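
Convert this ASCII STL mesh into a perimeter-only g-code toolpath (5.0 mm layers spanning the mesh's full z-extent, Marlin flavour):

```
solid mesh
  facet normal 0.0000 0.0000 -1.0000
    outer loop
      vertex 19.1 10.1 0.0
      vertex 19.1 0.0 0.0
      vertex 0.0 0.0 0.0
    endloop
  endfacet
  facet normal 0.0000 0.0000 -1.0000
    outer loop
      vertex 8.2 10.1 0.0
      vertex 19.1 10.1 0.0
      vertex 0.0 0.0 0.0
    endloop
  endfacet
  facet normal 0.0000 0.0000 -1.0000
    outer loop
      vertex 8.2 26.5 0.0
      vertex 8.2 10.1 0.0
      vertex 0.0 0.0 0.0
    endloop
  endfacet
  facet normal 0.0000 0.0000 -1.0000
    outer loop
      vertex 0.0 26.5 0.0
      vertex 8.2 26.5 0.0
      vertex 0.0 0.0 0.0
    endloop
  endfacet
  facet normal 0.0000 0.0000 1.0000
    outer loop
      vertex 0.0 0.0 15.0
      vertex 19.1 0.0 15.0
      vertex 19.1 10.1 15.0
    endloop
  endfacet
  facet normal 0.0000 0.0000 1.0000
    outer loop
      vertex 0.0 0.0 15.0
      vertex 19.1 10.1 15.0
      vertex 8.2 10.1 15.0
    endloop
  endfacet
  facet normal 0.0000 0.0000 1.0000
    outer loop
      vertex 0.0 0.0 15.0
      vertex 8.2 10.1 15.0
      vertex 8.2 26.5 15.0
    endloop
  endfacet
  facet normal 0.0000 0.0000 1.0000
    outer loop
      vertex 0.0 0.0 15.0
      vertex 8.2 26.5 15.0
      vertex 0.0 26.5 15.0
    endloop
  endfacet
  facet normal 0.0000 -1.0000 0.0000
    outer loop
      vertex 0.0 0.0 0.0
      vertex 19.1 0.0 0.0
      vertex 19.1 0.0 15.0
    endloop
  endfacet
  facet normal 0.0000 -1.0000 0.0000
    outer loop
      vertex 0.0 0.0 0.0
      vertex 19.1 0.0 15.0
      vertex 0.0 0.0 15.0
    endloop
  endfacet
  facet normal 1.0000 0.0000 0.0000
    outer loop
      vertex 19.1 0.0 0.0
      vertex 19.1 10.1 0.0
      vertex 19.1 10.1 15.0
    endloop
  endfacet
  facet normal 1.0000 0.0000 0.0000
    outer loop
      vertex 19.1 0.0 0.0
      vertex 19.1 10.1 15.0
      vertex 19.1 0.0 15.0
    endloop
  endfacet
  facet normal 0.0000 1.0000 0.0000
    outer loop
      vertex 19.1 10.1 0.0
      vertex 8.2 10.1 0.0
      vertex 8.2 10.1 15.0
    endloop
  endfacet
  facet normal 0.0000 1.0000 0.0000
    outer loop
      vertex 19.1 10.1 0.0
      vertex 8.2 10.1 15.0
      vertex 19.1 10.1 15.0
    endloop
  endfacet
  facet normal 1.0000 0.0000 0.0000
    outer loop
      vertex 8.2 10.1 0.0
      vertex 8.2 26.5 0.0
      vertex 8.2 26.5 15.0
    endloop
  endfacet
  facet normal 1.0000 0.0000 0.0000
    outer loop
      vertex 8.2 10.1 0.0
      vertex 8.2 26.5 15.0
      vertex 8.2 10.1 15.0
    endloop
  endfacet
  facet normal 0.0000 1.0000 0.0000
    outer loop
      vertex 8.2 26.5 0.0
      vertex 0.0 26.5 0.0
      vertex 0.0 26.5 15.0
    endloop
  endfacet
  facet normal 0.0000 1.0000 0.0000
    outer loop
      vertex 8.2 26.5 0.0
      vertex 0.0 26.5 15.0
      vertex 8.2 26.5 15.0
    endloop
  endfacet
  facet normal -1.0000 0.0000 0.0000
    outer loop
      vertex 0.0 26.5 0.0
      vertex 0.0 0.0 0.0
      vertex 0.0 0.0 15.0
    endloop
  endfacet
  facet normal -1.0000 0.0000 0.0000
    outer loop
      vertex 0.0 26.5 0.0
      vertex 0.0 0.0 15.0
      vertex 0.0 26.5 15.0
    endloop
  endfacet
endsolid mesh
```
; perimeter-only toolpath
G21 ; units = mm
G90 ; absolute positioning
G28 ; home
; layer 1
G0 Z5.0
G0 X0.0 Y0.0
G1 X19.1 Y0.0
G1 X19.1 Y10.1
G1 X8.2 Y10.1
G1 X8.2 Y26.5
G1 X0.0 Y26.5
G1 X0.0 Y0.0
; layer 2
G0 Z10.0
G0 X0.0 Y0.0
G1 X19.1 Y0.0
G1 X19.1 Y10.1
G1 X8.2 Y10.1
G1 X8.2 Y26.5
G1 X0.0 Y26.5
G1 X0.0 Y0.0
; layer 3
G0 Z15.0
G0 X0.0 Y0.0
G1 X19.1 Y0.0
G1 X19.1 Y10.1
G1 X8.2 Y10.1
G1 X8.2 Y26.5
G1 X0.0 Y26.5
G1 X0.0 Y0.0
M2 ; end

The solid is an L-shaped prism: outer 19.1 × 26.5 mm, arm thicknesses ≈ 10.1 mm (horizontal) and 8.2 mm (vertical), extruded 15 mm in z. Slicing at Δz = 5.0 mm — 3 equal slices spanning the solid's height, so layer i sits at z = i·h/3 — gives 3 non-empty perimeters. Each is a 6-segment closed polygon; G0 lifts to the layer z and rapids to the start vertex, then G1 traces the edges.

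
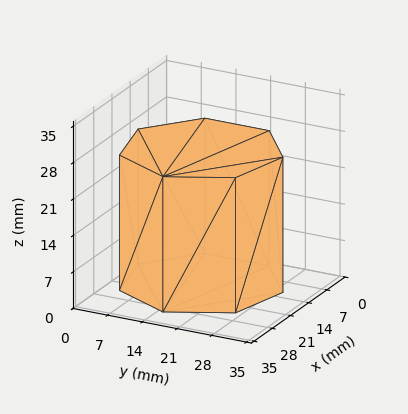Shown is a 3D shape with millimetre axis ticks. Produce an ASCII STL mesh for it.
Reading the render: the shape is a regular 7-sided prism (a cylinder approximated with 7 flat sides), circumscribed radius ≈ 15 mm, height ≈ 26 mm (dimensions read to the nearest mm from the axis ticks). For the STL, each face is triangulated and given an outward normal.

solid part
  facet normal 0.0000 0.0000 -1.0000
    outer loop
      vertex 11.7 29.6 0.0
      vertex 24.4 26.7 0.0
      vertex 30.0 15.0 0.0
    endloop
  endfacet
  facet normal 0.0000 0.0000 -1.0000
    outer loop
      vertex 1.5 21.5 0.0
      vertex 11.7 29.6 0.0
      vertex 30.0 15.0 0.0
    endloop
  endfacet
  facet normal 0.0000 0.0000 -1.0000
    outer loop
      vertex 1.5 8.5 0.0
      vertex 1.5 21.5 0.0
      vertex 30.0 15.0 0.0
    endloop
  endfacet
  facet normal 0.0000 0.0000 -1.0000
    outer loop
      vertex 11.7 0.4 0.0
      vertex 1.5 8.5 0.0
      vertex 30.0 15.0 0.0
    endloop
  endfacet
  facet normal 0.0000 0.0000 -1.0000
    outer loop
      vertex 24.4 3.3 0.0
      vertex 11.7 0.4 0.0
      vertex 30.0 15.0 0.0
    endloop
  endfacet
  facet normal 0.0000 0.0000 1.0000
    outer loop
      vertex 30.0 15.0 26.0
      vertex 24.4 26.7 26.0
      vertex 11.7 29.6 26.0
    endloop
  endfacet
  facet normal 0.0000 0.0000 1.0000
    outer loop
      vertex 30.0 15.0 26.0
      vertex 11.7 29.6 26.0
      vertex 1.5 21.5 26.0
    endloop
  endfacet
  facet normal 0.0000 0.0000 1.0000
    outer loop
      vertex 30.0 15.0 26.0
      vertex 1.5 21.5 26.0
      vertex 1.5 8.5 26.0
    endloop
  endfacet
  facet normal 0.0000 0.0000 1.0000
    outer loop
      vertex 30.0 15.0 26.0
      vertex 1.5 8.5 26.0
      vertex 11.7 0.4 26.0
    endloop
  endfacet
  facet normal 0.0000 0.0000 1.0000
    outer loop
      vertex 30.0 15.0 26.0
      vertex 11.7 0.4 26.0
      vertex 24.4 3.3 26.0
    endloop
  endfacet
  facet normal 0.9020 0.4317 0.0000
    outer loop
      vertex 30.0 15.0 0.0
      vertex 24.4 26.7 0.0
      vertex 24.4 26.7 26.0
    endloop
  endfacet
  facet normal 0.9020 0.4317 0.0000
    outer loop
      vertex 30.0 15.0 0.0
      vertex 24.4 26.7 26.0
      vertex 30.0 15.0 26.0
    endloop
  endfacet
  facet normal 0.2226 0.9749 0.0000
    outer loop
      vertex 24.4 26.7 0.0
      vertex 11.7 29.6 0.0
      vertex 11.7 29.6 26.0
    endloop
  endfacet
  facet normal 0.2226 0.9749 0.0000
    outer loop
      vertex 24.4 26.7 0.0
      vertex 11.7 29.6 26.0
      vertex 24.4 26.7 26.0
    endloop
  endfacet
  facet normal -0.6219 0.7831 0.0000
    outer loop
      vertex 11.7 29.6 0.0
      vertex 1.5 21.5 0.0
      vertex 1.5 21.5 26.0
    endloop
  endfacet
  facet normal -0.6219 0.7831 0.0000
    outer loop
      vertex 11.7 29.6 0.0
      vertex 1.5 21.5 26.0
      vertex 11.7 29.6 26.0
    endloop
  endfacet
  facet normal -1.0000 0.0000 0.0000
    outer loop
      vertex 1.5 21.5 0.0
      vertex 1.5 8.5 0.0
      vertex 1.5 8.5 26.0
    endloop
  endfacet
  facet normal -1.0000 0.0000 0.0000
    outer loop
      vertex 1.5 21.5 0.0
      vertex 1.5 8.5 26.0
      vertex 1.5 21.5 26.0
    endloop
  endfacet
  facet normal -0.6219 -0.7831 0.0000
    outer loop
      vertex 1.5 8.5 0.0
      vertex 11.7 0.4 0.0
      vertex 11.7 0.4 26.0
    endloop
  endfacet
  facet normal -0.6219 -0.7831 0.0000
    outer loop
      vertex 1.5 8.5 0.0
      vertex 11.7 0.4 26.0
      vertex 1.5 8.5 26.0
    endloop
  endfacet
  facet normal 0.2226 -0.9749 0.0000
    outer loop
      vertex 11.7 0.4 0.0
      vertex 24.4 3.3 0.0
      vertex 24.4 3.3 26.0
    endloop
  endfacet
  facet normal 0.2226 -0.9749 0.0000
    outer loop
      vertex 11.7 0.4 0.0
      vertex 24.4 3.3 26.0
      vertex 11.7 0.4 26.0
    endloop
  endfacet
  facet normal 0.9020 -0.4317 0.0000
    outer loop
      vertex 24.4 3.3 0.0
      vertex 30.0 15.0 0.0
      vertex 30.0 15.0 26.0
    endloop
  endfacet
  facet normal 0.9020 -0.4317 0.0000
    outer loop
      vertex 24.4 3.3 0.0
      vertex 30.0 15.0 26.0
      vertex 24.4 3.3 26.0
    endloop
  endfacet
endsolid part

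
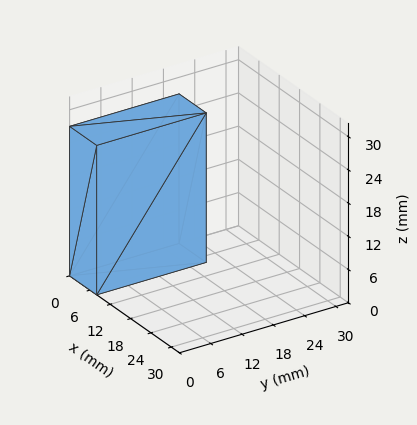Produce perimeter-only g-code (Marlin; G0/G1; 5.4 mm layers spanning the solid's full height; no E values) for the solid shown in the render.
Reading the render: the shape is a rectangular box, roughly 8 × 21 mm footprint and 27 mm tall (dimensions read to the nearest mm from the axis ticks). For the g-code, the solid's height is divided into equal slices at the stated Δz and each level perimeter traced with G1 moves after a G0 lift.

; perimeter-only toolpath
G21 ; units = mm
G90 ; absolute positioning
G28 ; home
; layer 1
G0 Z5.4
G0 X0.0 Y0.0
G1 X8.0 Y0.0
G1 X8.0 Y21.0
G1 X0.0 Y21.0
G1 X0.0 Y0.0
; layer 2
G0 Z10.8
G0 X0.0 Y0.0
G1 X8.0 Y0.0
G1 X8.0 Y21.0
G1 X0.0 Y21.0
G1 X0.0 Y0.0
; layer 3
G0 Z16.2
G0 X0.0 Y0.0
G1 X8.0 Y0.0
G1 X8.0 Y21.0
G1 X0.0 Y21.0
G1 X0.0 Y0.0
; layer 4
G0 Z21.6
G0 X0.0 Y0.0
G1 X8.0 Y0.0
G1 X8.0 Y21.0
G1 X0.0 Y21.0
G1 X0.0 Y0.0
; layer 5
G0 Z27.0
G0 X0.0 Y0.0
G1 X8.0 Y0.0
G1 X8.0 Y21.0
G1 X0.0 Y21.0
G1 X0.0 Y0.0
M2 ; end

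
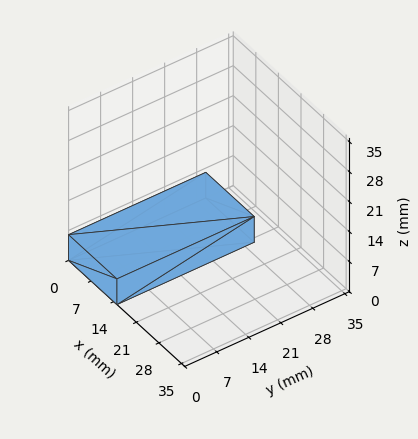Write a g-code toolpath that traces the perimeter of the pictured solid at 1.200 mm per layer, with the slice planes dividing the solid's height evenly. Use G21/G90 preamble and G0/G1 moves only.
Reading the render: the shape is a rectangular box, roughly 15 × 30 mm footprint and 6 mm tall (dimensions read to the nearest mm from the axis ticks). For the g-code, the solid's height is divided into equal slices at the stated Δz and each level perimeter traced with G1 moves after a G0 lift.

; perimeter-only toolpath
G21 ; units = mm
G90 ; absolute positioning
G28 ; home
; layer 1
G0 Z1.200
G0 X0.000 Y0.000
G1 X15.000 Y0.000
G1 X15.000 Y30.000
G1 X0.000 Y30.000
G1 X0.000 Y0.000
; layer 2
G0 Z2.400
G0 X0.000 Y0.000
G1 X15.000 Y0.000
G1 X15.000 Y30.000
G1 X0.000 Y30.000
G1 X0.000 Y0.000
; layer 3
G0 Z3.600
G0 X0.000 Y0.000
G1 X15.000 Y0.000
G1 X15.000 Y30.000
G1 X0.000 Y30.000
G1 X0.000 Y0.000
; layer 4
G0 Z4.800
G0 X0.000 Y0.000
G1 X15.000 Y0.000
G1 X15.000 Y30.000
G1 X0.000 Y30.000
G1 X0.000 Y0.000
; layer 5
G0 Z6.000
G0 X0.000 Y0.000
G1 X15.000 Y0.000
G1 X15.000 Y30.000
G1 X0.000 Y30.000
G1 X0.000 Y0.000
M2 ; end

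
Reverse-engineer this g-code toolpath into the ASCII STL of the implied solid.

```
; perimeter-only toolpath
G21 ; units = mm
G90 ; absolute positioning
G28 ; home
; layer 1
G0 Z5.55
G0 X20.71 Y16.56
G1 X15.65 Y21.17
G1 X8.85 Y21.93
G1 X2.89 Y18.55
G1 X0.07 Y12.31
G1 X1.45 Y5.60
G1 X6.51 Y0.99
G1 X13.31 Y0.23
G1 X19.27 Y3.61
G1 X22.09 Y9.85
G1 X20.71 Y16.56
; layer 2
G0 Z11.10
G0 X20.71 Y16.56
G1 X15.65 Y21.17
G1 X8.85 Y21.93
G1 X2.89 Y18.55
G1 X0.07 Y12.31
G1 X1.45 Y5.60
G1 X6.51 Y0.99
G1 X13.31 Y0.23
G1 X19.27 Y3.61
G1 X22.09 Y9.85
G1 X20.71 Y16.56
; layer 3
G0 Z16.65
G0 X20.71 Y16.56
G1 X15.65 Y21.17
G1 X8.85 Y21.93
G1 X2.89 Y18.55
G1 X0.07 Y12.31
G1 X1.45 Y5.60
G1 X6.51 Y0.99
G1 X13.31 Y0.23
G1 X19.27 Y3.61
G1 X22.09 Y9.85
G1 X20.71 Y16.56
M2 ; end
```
solid part
  facet normal 0.0000 0.0000 -1.0000
    outer loop
      vertex 8.85 21.93 0.00
      vertex 15.65 21.17 0.00
      vertex 20.71 16.56 0.00
    endloop
  endfacet
  facet normal 0.0000 0.0000 -1.0000
    outer loop
      vertex 2.89 18.55 0.00
      vertex 8.85 21.93 0.00
      vertex 20.71 16.56 0.00
    endloop
  endfacet
  facet normal 0.0000 0.0000 -1.0000
    outer loop
      vertex 0.07 12.31 0.00
      vertex 2.89 18.55 0.00
      vertex 20.71 16.56 0.00
    endloop
  endfacet
  facet normal 0.0000 0.0000 -1.0000
    outer loop
      vertex 1.45 5.60 0.00
      vertex 0.07 12.31 0.00
      vertex 20.71 16.56 0.00
    endloop
  endfacet
  facet normal 0.0000 0.0000 -1.0000
    outer loop
      vertex 6.51 0.99 0.00
      vertex 1.45 5.60 0.00
      vertex 20.71 16.56 0.00
    endloop
  endfacet
  facet normal 0.0000 0.0000 -1.0000
    outer loop
      vertex 13.31 0.23 0.00
      vertex 6.51 0.99 0.00
      vertex 20.71 16.56 0.00
    endloop
  endfacet
  facet normal 0.0000 0.0000 -1.0000
    outer loop
      vertex 19.27 3.61 0.00
      vertex 13.31 0.23 0.00
      vertex 20.71 16.56 0.00
    endloop
  endfacet
  facet normal 0.0000 0.0000 -1.0000
    outer loop
      vertex 22.09 9.85 0.00
      vertex 19.27 3.61 0.00
      vertex 20.71 16.56 0.00
    endloop
  endfacet
  facet normal 0.0000 0.0000 1.0000
    outer loop
      vertex 20.71 16.56 16.65
      vertex 15.65 21.17 16.65
      vertex 8.85 21.93 16.65
    endloop
  endfacet
  facet normal 0.0000 0.0000 1.0000
    outer loop
      vertex 20.71 16.56 16.65
      vertex 8.85 21.93 16.65
      vertex 2.89 18.55 16.65
    endloop
  endfacet
  facet normal 0.0000 0.0000 1.0000
    outer loop
      vertex 20.71 16.56 16.65
      vertex 2.89 18.55 16.65
      vertex 0.07 12.31 16.65
    endloop
  endfacet
  facet normal 0.0000 0.0000 1.0000
    outer loop
      vertex 20.71 16.56 16.65
      vertex 0.07 12.31 16.65
      vertex 1.45 5.60 16.65
    endloop
  endfacet
  facet normal 0.0000 0.0000 1.0000
    outer loop
      vertex 20.71 16.56 16.65
      vertex 1.45 5.60 16.65
      vertex 6.51 0.99 16.65
    endloop
  endfacet
  facet normal 0.0000 0.0000 1.0000
    outer loop
      vertex 20.71 16.56 16.65
      vertex 6.51 0.99 16.65
      vertex 13.31 0.23 16.65
    endloop
  endfacet
  facet normal 0.0000 0.0000 1.0000
    outer loop
      vertex 20.71 16.56 16.65
      vertex 13.31 0.23 16.65
      vertex 19.27 3.61 16.65
    endloop
  endfacet
  facet normal 0.0000 0.0000 1.0000
    outer loop
      vertex 20.71 16.56 16.65
      vertex 19.27 3.61 16.65
      vertex 22.09 9.85 16.65
    endloop
  endfacet
  facet normal 0.6735 0.7392 0.0000
    outer loop
      vertex 20.71 16.56 0.00
      vertex 15.65 21.17 0.00
      vertex 15.65 21.17 16.65
    endloop
  endfacet
  facet normal 0.6735 0.7392 0.0000
    outer loop
      vertex 20.71 16.56 0.00
      vertex 15.65 21.17 16.65
      vertex 20.71 16.56 16.65
    endloop
  endfacet
  facet normal 0.1111 0.9938 0.0000
    outer loop
      vertex 15.65 21.17 0.00
      vertex 8.85 21.93 0.00
      vertex 8.85 21.93 16.65
    endloop
  endfacet
  facet normal 0.1111 0.9938 0.0000
    outer loop
      vertex 15.65 21.17 0.00
      vertex 8.85 21.93 16.65
      vertex 15.65 21.17 16.65
    endloop
  endfacet
  facet normal -0.4933 0.8699 0.0000
    outer loop
      vertex 8.85 21.93 0.00
      vertex 2.89 18.55 0.00
      vertex 2.89 18.55 16.65
    endloop
  endfacet
  facet normal -0.4933 0.8699 0.0000
    outer loop
      vertex 8.85 21.93 0.00
      vertex 2.89 18.55 16.65
      vertex 8.85 21.93 16.65
    endloop
  endfacet
  facet normal -0.9113 0.4118 0.0000
    outer loop
      vertex 2.89 18.55 0.00
      vertex 0.07 12.31 0.00
      vertex 0.07 12.31 16.65
    endloop
  endfacet
  facet normal -0.9113 0.4118 0.0000
    outer loop
      vertex 2.89 18.55 0.00
      vertex 0.07 12.31 16.65
      vertex 2.89 18.55 16.65
    endloop
  endfacet
  facet normal -0.9795 -0.2014 0.0000
    outer loop
      vertex 0.07 12.31 0.00
      vertex 1.45 5.60 0.00
      vertex 1.45 5.60 16.65
    endloop
  endfacet
  facet normal -0.9795 -0.2014 0.0000
    outer loop
      vertex 0.07 12.31 0.00
      vertex 1.45 5.60 16.65
      vertex 0.07 12.31 16.65
    endloop
  endfacet
  facet normal -0.6735 -0.7392 0.0000
    outer loop
      vertex 1.45 5.60 0.00
      vertex 6.51 0.99 0.00
      vertex 6.51 0.99 16.65
    endloop
  endfacet
  facet normal -0.6735 -0.7392 0.0000
    outer loop
      vertex 1.45 5.60 0.00
      vertex 6.51 0.99 16.65
      vertex 1.45 5.60 16.65
    endloop
  endfacet
  facet normal -0.1111 -0.9938 0.0000
    outer loop
      vertex 6.51 0.99 0.00
      vertex 13.31 0.23 0.00
      vertex 13.31 0.23 16.65
    endloop
  endfacet
  facet normal -0.1111 -0.9938 0.0000
    outer loop
      vertex 6.51 0.99 0.00
      vertex 13.31 0.23 16.65
      vertex 6.51 0.99 16.65
    endloop
  endfacet
  facet normal 0.4933 -0.8699 0.0000
    outer loop
      vertex 13.31 0.23 0.00
      vertex 19.27 3.61 0.00
      vertex 19.27 3.61 16.65
    endloop
  endfacet
  facet normal 0.4933 -0.8699 0.0000
    outer loop
      vertex 13.31 0.23 0.00
      vertex 19.27 3.61 16.65
      vertex 13.31 0.23 16.65
    endloop
  endfacet
  facet normal 0.9113 -0.4118 0.0000
    outer loop
      vertex 19.27 3.61 0.00
      vertex 22.09 9.85 0.00
      vertex 22.09 9.85 16.65
    endloop
  endfacet
  facet normal 0.9113 -0.4118 0.0000
    outer loop
      vertex 19.27 3.61 0.00
      vertex 22.09 9.85 16.65
      vertex 19.27 3.61 16.65
    endloop
  endfacet
  facet normal 0.9795 0.2014 0.0000
    outer loop
      vertex 22.09 9.85 0.00
      vertex 20.71 16.56 0.00
      vertex 20.71 16.56 16.65
    endloop
  endfacet
  facet normal 0.9795 0.2014 0.0000
    outer loop
      vertex 22.09 9.85 0.00
      vertex 20.71 16.56 16.65
      vertex 22.09 9.85 16.65
    endloop
  endfacet
endsolid part

The G0 Z moves step by Δz≈5.55 mm. Every layer's G1 loop is the same polygon, so the solid is a straight extrusion of it from z=0 to z≈16.6. Closing with flat bottom and top caps and triangulating gives 36 facets — a regular 10-sided prism (a cylinder approximated with 10 flat sides), circumscribed radius ≈ 11.1 mm, height ≈ 16.6 mm.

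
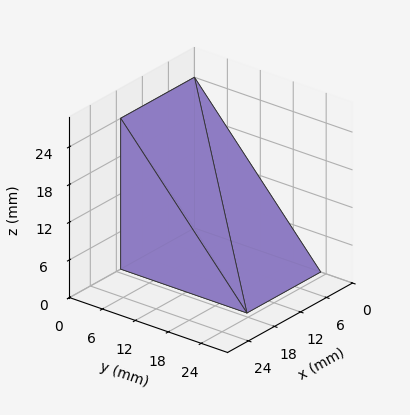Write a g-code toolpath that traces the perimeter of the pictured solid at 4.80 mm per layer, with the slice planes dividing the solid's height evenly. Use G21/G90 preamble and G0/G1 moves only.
Reading the render: the shape is a wedge (ramp): 17 × 23 mm base, rising to 24 mm along the y=0 edge and sloping linearly to z=0 at y=23 (dimensions read to the nearest mm from the axis ticks). For the g-code, the solid's height is divided into equal slices at the stated Δz and each level perimeter traced with G1 moves after a G0 lift.

; perimeter-only toolpath
G21 ; units = mm
G90 ; absolute positioning
G28 ; home
; layer 1
G0 Z4.80
G0 X0.00 Y0.00
G1 X17.00 Y0.00
G1 X17.00 Y18.40
G1 X0.00 Y18.40
G1 X0.00 Y0.00
; layer 2
G0 Z9.60
G0 X0.00 Y0.00
G1 X17.00 Y0.00
G1 X17.00 Y13.80
G1 X0.00 Y13.80
G1 X0.00 Y0.00
; layer 3
G0 Z14.40
G0 X0.00 Y0.00
G1 X17.00 Y0.00
G1 X17.00 Y9.20
G1 X0.00 Y9.20
G1 X0.00 Y0.00
; layer 4
G0 Z19.20
G0 X0.00 Y0.00
G1 X17.00 Y0.00
G1 X17.00 Y4.60
G1 X0.00 Y4.60
G1 X0.00 Y0.00
M2 ; end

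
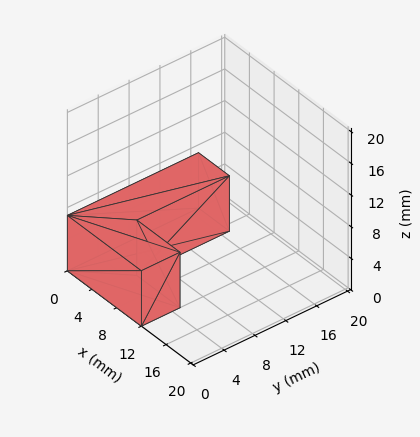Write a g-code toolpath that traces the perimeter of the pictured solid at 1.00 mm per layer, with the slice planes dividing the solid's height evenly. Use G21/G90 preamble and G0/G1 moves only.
Reading the render: the shape is an L-shaped prism: outer 12 × 17 mm, arm thicknesses ≈ 5 mm (horizontal) and 5 mm (vertical), extruded 7 mm in z (dimensions read to the nearest mm from the axis ticks). For the g-code, the solid's height is divided into equal slices at the stated Δz and each level perimeter traced with G1 moves after a G0 lift.

; perimeter-only toolpath
G21 ; units = mm
G90 ; absolute positioning
G28 ; home
; layer 1
G0 Z1.00
G0 X0.00 Y0.00
G1 X12.00 Y0.00
G1 X12.00 Y5.00
G1 X5.00 Y5.00
G1 X5.00 Y17.00
G1 X0.00 Y17.00
G1 X0.00 Y0.00
; layer 2
G0 Z2.00
G0 X0.00 Y0.00
G1 X12.00 Y0.00
G1 X12.00 Y5.00
G1 X5.00 Y5.00
G1 X5.00 Y17.00
G1 X0.00 Y17.00
G1 X0.00 Y0.00
; layer 3
G0 Z3.00
G0 X0.00 Y0.00
G1 X12.00 Y0.00
G1 X12.00 Y5.00
G1 X5.00 Y5.00
G1 X5.00 Y17.00
G1 X0.00 Y17.00
G1 X0.00 Y0.00
; layer 4
G0 Z4.00
G0 X0.00 Y0.00
G1 X12.00 Y0.00
G1 X12.00 Y5.00
G1 X5.00 Y5.00
G1 X5.00 Y17.00
G1 X0.00 Y17.00
G1 X0.00 Y0.00
; layer 5
G0 Z5.00
G0 X0.00 Y0.00
G1 X12.00 Y0.00
G1 X12.00 Y5.00
G1 X5.00 Y5.00
G1 X5.00 Y17.00
G1 X0.00 Y17.00
G1 X0.00 Y0.00
; layer 6
G0 Z6.00
G0 X0.00 Y0.00
G1 X12.00 Y0.00
G1 X12.00 Y5.00
G1 X5.00 Y5.00
G1 X5.00 Y17.00
G1 X0.00 Y17.00
G1 X0.00 Y0.00
; layer 7
G0 Z7.00
G0 X0.00 Y0.00
G1 X12.00 Y0.00
G1 X12.00 Y5.00
G1 X5.00 Y5.00
G1 X5.00 Y17.00
G1 X0.00 Y17.00
G1 X0.00 Y0.00
M2 ; end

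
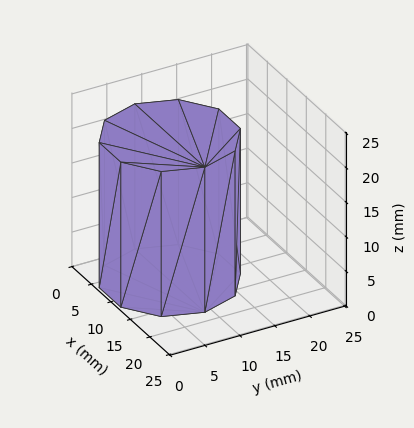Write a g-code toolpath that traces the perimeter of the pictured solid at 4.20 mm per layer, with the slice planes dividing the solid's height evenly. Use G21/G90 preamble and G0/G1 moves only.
Reading the render: the shape is a regular 10-sided prism (a cylinder approximated with 10 flat sides), circumscribed radius ≈ 9 mm, height ≈ 21 mm (dimensions read to the nearest mm from the axis ticks). For the g-code, the solid's height is divided into equal slices at the stated Δz and each level perimeter traced with G1 moves after a G0 lift.

; perimeter-only toolpath
G21 ; units = mm
G90 ; absolute positioning
G28 ; home
; layer 1
G0 Z4.20
G0 X18.00 Y9.00
G1 X16.28 Y14.29
G1 X11.78 Y17.56
G1 X6.22 Y17.56
G1 X1.72 Y14.29
G1 X0.00 Y9.00
G1 X1.72 Y3.71
G1 X6.22 Y0.44
G1 X11.78 Y0.44
G1 X16.28 Y3.71
G1 X18.00 Y9.00
; layer 2
G0 Z8.40
G0 X18.00 Y9.00
G1 X16.28 Y14.29
G1 X11.78 Y17.56
G1 X6.22 Y17.56
G1 X1.72 Y14.29
G1 X0.00 Y9.00
G1 X1.72 Y3.71
G1 X6.22 Y0.44
G1 X11.78 Y0.44
G1 X16.28 Y3.71
G1 X18.00 Y9.00
; layer 3
G0 Z12.60
G0 X18.00 Y9.00
G1 X16.28 Y14.29
G1 X11.78 Y17.56
G1 X6.22 Y17.56
G1 X1.72 Y14.29
G1 X0.00 Y9.00
G1 X1.72 Y3.71
G1 X6.22 Y0.44
G1 X11.78 Y0.44
G1 X16.28 Y3.71
G1 X18.00 Y9.00
; layer 4
G0 Z16.80
G0 X18.00 Y9.00
G1 X16.28 Y14.29
G1 X11.78 Y17.56
G1 X6.22 Y17.56
G1 X1.72 Y14.29
G1 X0.00 Y9.00
G1 X1.72 Y3.71
G1 X6.22 Y0.44
G1 X11.78 Y0.44
G1 X16.28 Y3.71
G1 X18.00 Y9.00
; layer 5
G0 Z21.00
G0 X18.00 Y9.00
G1 X16.28 Y14.29
G1 X11.78 Y17.56
G1 X6.22 Y17.56
G1 X1.72 Y14.29
G1 X0.00 Y9.00
G1 X1.72 Y3.71
G1 X6.22 Y0.44
G1 X11.78 Y0.44
G1 X16.28 Y3.71
G1 X18.00 Y9.00
M2 ; end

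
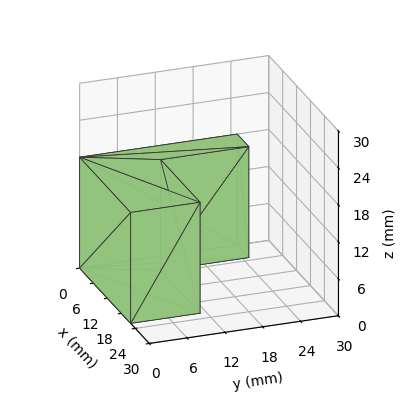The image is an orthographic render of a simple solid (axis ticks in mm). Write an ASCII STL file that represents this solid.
Reading the render: the shape is an L-shaped prism: outer 22 × 25 mm, arm thicknesses ≈ 11 mm (horizontal) and 5 mm (vertical), extruded 18 mm in z (dimensions read to the nearest mm from the axis ticks). For the STL, each face is triangulated and given an outward normal.

solid part
  facet normal 0.0000 0.0000 -1.0000
    outer loop
      vertex 22.000 11.000 0.000
      vertex 22.000 0.000 0.000
      vertex 0.000 0.000 0.000
    endloop
  endfacet
  facet normal 0.0000 0.0000 -1.0000
    outer loop
      vertex 5.000 11.000 0.000
      vertex 22.000 11.000 0.000
      vertex 0.000 0.000 0.000
    endloop
  endfacet
  facet normal 0.0000 0.0000 -1.0000
    outer loop
      vertex 5.000 25.000 0.000
      vertex 5.000 11.000 0.000
      vertex 0.000 0.000 0.000
    endloop
  endfacet
  facet normal 0.0000 0.0000 -1.0000
    outer loop
      vertex 0.000 25.000 0.000
      vertex 5.000 25.000 0.000
      vertex 0.000 0.000 0.000
    endloop
  endfacet
  facet normal 0.0000 0.0000 1.0000
    outer loop
      vertex 0.000 0.000 18.000
      vertex 22.000 0.000 18.000
      vertex 22.000 11.000 18.000
    endloop
  endfacet
  facet normal 0.0000 0.0000 1.0000
    outer loop
      vertex 0.000 0.000 18.000
      vertex 22.000 11.000 18.000
      vertex 5.000 11.000 18.000
    endloop
  endfacet
  facet normal 0.0000 0.0000 1.0000
    outer loop
      vertex 0.000 0.000 18.000
      vertex 5.000 11.000 18.000
      vertex 5.000 25.000 18.000
    endloop
  endfacet
  facet normal 0.0000 0.0000 1.0000
    outer loop
      vertex 0.000 0.000 18.000
      vertex 5.000 25.000 18.000
      vertex 0.000 25.000 18.000
    endloop
  endfacet
  facet normal 0.0000 -1.0000 0.0000
    outer loop
      vertex 0.000 0.000 0.000
      vertex 22.000 0.000 0.000
      vertex 22.000 0.000 18.000
    endloop
  endfacet
  facet normal 0.0000 -1.0000 0.0000
    outer loop
      vertex 0.000 0.000 0.000
      vertex 22.000 0.000 18.000
      vertex 0.000 0.000 18.000
    endloop
  endfacet
  facet normal 1.0000 0.0000 0.0000
    outer loop
      vertex 22.000 0.000 0.000
      vertex 22.000 11.000 0.000
      vertex 22.000 11.000 18.000
    endloop
  endfacet
  facet normal 1.0000 0.0000 0.0000
    outer loop
      vertex 22.000 0.000 0.000
      vertex 22.000 11.000 18.000
      vertex 22.000 0.000 18.000
    endloop
  endfacet
  facet normal 0.0000 1.0000 0.0000
    outer loop
      vertex 22.000 11.000 0.000
      vertex 5.000 11.000 0.000
      vertex 5.000 11.000 18.000
    endloop
  endfacet
  facet normal 0.0000 1.0000 0.0000
    outer loop
      vertex 22.000 11.000 0.000
      vertex 5.000 11.000 18.000
      vertex 22.000 11.000 18.000
    endloop
  endfacet
  facet normal 1.0000 0.0000 0.0000
    outer loop
      vertex 5.000 11.000 0.000
      vertex 5.000 25.000 0.000
      vertex 5.000 25.000 18.000
    endloop
  endfacet
  facet normal 1.0000 0.0000 0.0000
    outer loop
      vertex 5.000 11.000 0.000
      vertex 5.000 25.000 18.000
      vertex 5.000 11.000 18.000
    endloop
  endfacet
  facet normal 0.0000 1.0000 0.0000
    outer loop
      vertex 5.000 25.000 0.000
      vertex 0.000 25.000 0.000
      vertex 0.000 25.000 18.000
    endloop
  endfacet
  facet normal 0.0000 1.0000 0.0000
    outer loop
      vertex 5.000 25.000 0.000
      vertex 0.000 25.000 18.000
      vertex 5.000 25.000 18.000
    endloop
  endfacet
  facet normal -1.0000 0.0000 0.0000
    outer loop
      vertex 0.000 25.000 0.000
      vertex 0.000 0.000 0.000
      vertex 0.000 0.000 18.000
    endloop
  endfacet
  facet normal -1.0000 0.0000 0.0000
    outer loop
      vertex 0.000 25.000 0.000
      vertex 0.000 0.000 18.000
      vertex 0.000 25.000 18.000
    endloop
  endfacet
endsolid part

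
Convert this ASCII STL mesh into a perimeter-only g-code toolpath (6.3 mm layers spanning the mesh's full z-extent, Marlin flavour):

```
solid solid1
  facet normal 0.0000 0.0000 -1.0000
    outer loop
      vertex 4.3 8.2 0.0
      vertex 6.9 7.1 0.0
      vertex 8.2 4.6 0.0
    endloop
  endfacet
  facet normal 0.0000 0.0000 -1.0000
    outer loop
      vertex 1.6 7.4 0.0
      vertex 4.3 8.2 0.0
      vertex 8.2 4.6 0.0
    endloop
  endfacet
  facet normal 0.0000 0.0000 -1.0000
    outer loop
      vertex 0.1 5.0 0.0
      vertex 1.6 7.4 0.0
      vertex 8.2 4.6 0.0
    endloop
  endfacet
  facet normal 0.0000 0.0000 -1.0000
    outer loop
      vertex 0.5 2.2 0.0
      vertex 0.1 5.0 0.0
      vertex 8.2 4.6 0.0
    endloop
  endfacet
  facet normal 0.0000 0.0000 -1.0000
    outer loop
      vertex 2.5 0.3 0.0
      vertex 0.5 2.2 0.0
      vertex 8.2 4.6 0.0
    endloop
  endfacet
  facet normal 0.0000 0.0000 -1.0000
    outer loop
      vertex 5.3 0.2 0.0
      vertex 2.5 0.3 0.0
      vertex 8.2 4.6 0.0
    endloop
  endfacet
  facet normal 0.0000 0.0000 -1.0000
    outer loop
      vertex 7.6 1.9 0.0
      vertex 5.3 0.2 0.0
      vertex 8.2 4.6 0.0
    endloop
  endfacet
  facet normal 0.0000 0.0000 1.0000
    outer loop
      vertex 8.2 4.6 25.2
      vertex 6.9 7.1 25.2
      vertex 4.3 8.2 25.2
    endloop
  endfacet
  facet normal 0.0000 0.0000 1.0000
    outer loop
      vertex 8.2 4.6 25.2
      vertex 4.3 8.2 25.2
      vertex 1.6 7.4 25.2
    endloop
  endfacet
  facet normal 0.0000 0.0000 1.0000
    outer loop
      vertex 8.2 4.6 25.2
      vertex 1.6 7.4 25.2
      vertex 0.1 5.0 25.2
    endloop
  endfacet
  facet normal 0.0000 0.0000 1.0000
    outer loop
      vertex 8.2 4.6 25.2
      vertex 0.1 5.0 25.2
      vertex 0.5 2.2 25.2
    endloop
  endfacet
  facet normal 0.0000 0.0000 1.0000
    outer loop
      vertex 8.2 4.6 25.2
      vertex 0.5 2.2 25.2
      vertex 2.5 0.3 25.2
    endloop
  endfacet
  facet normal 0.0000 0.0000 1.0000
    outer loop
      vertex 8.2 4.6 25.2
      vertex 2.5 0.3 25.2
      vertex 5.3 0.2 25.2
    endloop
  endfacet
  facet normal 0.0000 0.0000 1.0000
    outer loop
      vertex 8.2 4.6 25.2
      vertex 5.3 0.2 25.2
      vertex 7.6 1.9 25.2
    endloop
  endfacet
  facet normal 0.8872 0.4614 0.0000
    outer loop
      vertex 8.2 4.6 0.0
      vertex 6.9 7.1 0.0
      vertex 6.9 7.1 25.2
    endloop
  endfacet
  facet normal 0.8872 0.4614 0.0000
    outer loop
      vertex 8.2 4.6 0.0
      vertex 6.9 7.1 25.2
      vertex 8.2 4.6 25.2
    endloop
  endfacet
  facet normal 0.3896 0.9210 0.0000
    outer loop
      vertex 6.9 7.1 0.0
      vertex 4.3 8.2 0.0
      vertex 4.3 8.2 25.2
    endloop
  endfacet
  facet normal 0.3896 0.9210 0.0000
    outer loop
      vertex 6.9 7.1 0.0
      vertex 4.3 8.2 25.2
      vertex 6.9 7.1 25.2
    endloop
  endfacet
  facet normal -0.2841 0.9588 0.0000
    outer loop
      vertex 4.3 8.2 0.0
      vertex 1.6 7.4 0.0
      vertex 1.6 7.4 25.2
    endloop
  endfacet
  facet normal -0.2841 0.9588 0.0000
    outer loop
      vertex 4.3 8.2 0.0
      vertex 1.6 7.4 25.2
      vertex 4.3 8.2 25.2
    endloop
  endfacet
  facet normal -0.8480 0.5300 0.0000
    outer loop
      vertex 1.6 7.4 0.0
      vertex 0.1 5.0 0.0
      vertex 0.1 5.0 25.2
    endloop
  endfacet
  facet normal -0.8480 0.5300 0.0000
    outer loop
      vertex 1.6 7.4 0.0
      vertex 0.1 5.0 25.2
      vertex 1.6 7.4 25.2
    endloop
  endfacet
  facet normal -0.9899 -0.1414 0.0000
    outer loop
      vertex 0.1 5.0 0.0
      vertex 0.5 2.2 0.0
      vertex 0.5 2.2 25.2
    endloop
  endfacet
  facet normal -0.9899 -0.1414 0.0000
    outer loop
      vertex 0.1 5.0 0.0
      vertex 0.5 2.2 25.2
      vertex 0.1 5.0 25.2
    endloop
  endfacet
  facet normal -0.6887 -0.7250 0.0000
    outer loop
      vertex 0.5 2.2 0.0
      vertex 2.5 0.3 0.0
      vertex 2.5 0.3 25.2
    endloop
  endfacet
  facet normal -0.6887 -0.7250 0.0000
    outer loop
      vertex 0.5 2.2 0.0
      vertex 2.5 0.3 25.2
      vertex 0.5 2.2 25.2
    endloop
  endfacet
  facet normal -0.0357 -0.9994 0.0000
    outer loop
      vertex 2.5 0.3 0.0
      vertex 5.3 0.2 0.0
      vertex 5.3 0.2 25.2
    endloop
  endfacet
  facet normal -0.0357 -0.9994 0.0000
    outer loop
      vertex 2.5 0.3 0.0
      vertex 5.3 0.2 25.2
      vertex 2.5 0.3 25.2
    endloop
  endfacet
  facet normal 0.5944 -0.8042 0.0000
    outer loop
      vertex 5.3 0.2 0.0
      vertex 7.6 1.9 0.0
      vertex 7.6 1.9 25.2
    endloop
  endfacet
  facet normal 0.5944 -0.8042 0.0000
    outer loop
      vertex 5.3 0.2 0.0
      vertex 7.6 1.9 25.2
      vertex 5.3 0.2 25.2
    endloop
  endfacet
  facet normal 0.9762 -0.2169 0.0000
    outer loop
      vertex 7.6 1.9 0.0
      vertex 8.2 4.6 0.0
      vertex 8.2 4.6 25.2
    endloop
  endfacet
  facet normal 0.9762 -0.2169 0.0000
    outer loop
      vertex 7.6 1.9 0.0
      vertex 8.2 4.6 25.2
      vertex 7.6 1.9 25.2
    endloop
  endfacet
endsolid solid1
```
; perimeter-only toolpath
G21 ; units = mm
G90 ; absolute positioning
G28 ; home
; layer 1
G0 Z6.3
G0 X8.2 Y4.6
G1 X6.9 Y7.1
G1 X4.3 Y8.2
G1 X1.6 Y7.4
G1 X0.1 Y5.0
G1 X0.5 Y2.2
G1 X2.5 Y0.3
G1 X5.3 Y0.2
G1 X7.6 Y1.9
G1 X8.2 Y4.6
; layer 2
G0 Z12.6
G0 X8.2 Y4.6
G1 X6.9 Y7.1
G1 X4.3 Y8.2
G1 X1.6 Y7.4
G1 X0.1 Y5.0
G1 X0.5 Y2.2
G1 X2.5 Y0.3
G1 X5.3 Y0.2
G1 X7.6 Y1.9
G1 X8.2 Y4.6
; layer 3
G0 Z18.9
G0 X8.2 Y4.6
G1 X6.9 Y7.1
G1 X4.3 Y8.2
G1 X1.6 Y7.4
G1 X0.1 Y5.0
G1 X0.5 Y2.2
G1 X2.5 Y0.3
G1 X5.3 Y0.2
G1 X7.6 Y1.9
G1 X8.2 Y4.6
; layer 4
G0 Z25.2
G0 X8.2 Y4.6
G1 X6.9 Y7.1
G1 X4.3 Y8.2
G1 X1.6 Y7.4
G1 X0.1 Y5.0
G1 X0.5 Y2.2
G1 X2.5 Y0.3
G1 X5.3 Y0.2
G1 X7.6 Y1.9
G1 X8.2 Y4.6
M2 ; end

The solid is a regular 9-sided prism (a cylinder approximated with 9 flat sides), circumscribed radius ≈ 4.1 mm, height ≈ 25.2 mm. Slicing at Δz = 6.3 mm — 4 equal slices spanning the solid's height, so layer i sits at z = i·h/4 — gives 4 non-empty perimeters. Each is a 9-segment closed polygon; G0 lifts to the layer z and rapids to the start vertex, then G1 traces the edges.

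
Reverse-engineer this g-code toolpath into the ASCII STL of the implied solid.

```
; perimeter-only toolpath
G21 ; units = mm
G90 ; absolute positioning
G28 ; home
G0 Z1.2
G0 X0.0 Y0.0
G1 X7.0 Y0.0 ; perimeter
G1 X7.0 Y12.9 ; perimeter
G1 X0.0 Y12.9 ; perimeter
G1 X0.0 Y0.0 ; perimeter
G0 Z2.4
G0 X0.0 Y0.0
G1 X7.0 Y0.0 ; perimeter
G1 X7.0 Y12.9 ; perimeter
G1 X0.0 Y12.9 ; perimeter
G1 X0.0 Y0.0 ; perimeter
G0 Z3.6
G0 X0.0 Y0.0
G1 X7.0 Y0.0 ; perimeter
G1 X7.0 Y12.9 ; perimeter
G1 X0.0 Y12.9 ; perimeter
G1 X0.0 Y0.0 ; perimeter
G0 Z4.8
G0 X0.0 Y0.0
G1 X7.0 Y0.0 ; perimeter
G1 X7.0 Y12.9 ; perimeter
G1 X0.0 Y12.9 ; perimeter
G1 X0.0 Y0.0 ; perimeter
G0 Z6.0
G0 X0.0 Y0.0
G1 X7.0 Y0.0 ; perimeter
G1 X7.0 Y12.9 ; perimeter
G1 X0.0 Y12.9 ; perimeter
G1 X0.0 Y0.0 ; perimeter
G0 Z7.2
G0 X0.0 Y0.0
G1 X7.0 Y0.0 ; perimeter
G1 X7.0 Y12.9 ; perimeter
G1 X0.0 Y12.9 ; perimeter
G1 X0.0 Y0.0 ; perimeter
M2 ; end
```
solid part
  facet normal 0.0000 0.0000 -1.0000
    outer loop
      vertex 7.0 12.9 0.0
      vertex 7.0 0.0 0.0
      vertex 0.0 0.0 0.0
    endloop
  endfacet
  facet normal 0.0000 0.0000 -1.0000
    outer loop
      vertex 0.0 12.9 0.0
      vertex 7.0 12.9 0.0
      vertex 0.0 0.0 0.0
    endloop
  endfacet
  facet normal 0.0000 0.0000 1.0000
    outer loop
      vertex 0.0 0.0 7.2
      vertex 7.0 0.0 7.2
      vertex 7.0 12.9 7.2
    endloop
  endfacet
  facet normal 0.0000 0.0000 1.0000
    outer loop
      vertex 0.0 0.0 7.2
      vertex 7.0 12.9 7.2
      vertex 0.0 12.9 7.2
    endloop
  endfacet
  facet normal 0.0000 -1.0000 0.0000
    outer loop
      vertex 0.0 0.0 0.0
      vertex 7.0 0.0 0.0
      vertex 7.0 0.0 7.2
    endloop
  endfacet
  facet normal 0.0000 -1.0000 0.0000
    outer loop
      vertex 0.0 0.0 0.0
      vertex 7.0 0.0 7.2
      vertex 0.0 0.0 7.2
    endloop
  endfacet
  facet normal 0.0000 1.0000 0.0000
    outer loop
      vertex 7.0 12.9 7.2
      vertex 7.0 12.9 0.0
      vertex 0.0 12.9 0.0
    endloop
  endfacet
  facet normal 0.0000 1.0000 0.0000
    outer loop
      vertex 0.0 12.9 7.2
      vertex 7.0 12.9 7.2
      vertex 0.0 12.9 0.0
    endloop
  endfacet
  facet normal -1.0000 0.0000 0.0000
    outer loop
      vertex 0.0 12.9 7.2
      vertex 0.0 12.9 0.0
      vertex 0.0 0.0 0.0
    endloop
  endfacet
  facet normal -1.0000 0.0000 0.0000
    outer loop
      vertex 0.0 0.0 7.2
      vertex 0.0 12.9 7.2
      vertex 0.0 0.0 0.0
    endloop
  endfacet
  facet normal 1.0000 0.0000 0.0000
    outer loop
      vertex 7.0 0.0 0.0
      vertex 7.0 12.9 0.0
      vertex 7.0 12.9 7.2
    endloop
  endfacet
  facet normal 1.0000 0.0000 0.0000
    outer loop
      vertex 7.0 0.0 0.0
      vertex 7.0 12.9 7.2
      vertex 7.0 0.0 7.2
    endloop
  endfacet
endsolid part

The G0 Z moves step by Δz≈1.2 mm. Every layer's G1 loop is the same polygon, so the solid is a straight extrusion of it from z=0 to z≈7.2. Closing with flat bottom and top caps and triangulating gives 12 facets — a rectangular box, roughly 7 × 12.9 mm footprint and 7.2 mm tall.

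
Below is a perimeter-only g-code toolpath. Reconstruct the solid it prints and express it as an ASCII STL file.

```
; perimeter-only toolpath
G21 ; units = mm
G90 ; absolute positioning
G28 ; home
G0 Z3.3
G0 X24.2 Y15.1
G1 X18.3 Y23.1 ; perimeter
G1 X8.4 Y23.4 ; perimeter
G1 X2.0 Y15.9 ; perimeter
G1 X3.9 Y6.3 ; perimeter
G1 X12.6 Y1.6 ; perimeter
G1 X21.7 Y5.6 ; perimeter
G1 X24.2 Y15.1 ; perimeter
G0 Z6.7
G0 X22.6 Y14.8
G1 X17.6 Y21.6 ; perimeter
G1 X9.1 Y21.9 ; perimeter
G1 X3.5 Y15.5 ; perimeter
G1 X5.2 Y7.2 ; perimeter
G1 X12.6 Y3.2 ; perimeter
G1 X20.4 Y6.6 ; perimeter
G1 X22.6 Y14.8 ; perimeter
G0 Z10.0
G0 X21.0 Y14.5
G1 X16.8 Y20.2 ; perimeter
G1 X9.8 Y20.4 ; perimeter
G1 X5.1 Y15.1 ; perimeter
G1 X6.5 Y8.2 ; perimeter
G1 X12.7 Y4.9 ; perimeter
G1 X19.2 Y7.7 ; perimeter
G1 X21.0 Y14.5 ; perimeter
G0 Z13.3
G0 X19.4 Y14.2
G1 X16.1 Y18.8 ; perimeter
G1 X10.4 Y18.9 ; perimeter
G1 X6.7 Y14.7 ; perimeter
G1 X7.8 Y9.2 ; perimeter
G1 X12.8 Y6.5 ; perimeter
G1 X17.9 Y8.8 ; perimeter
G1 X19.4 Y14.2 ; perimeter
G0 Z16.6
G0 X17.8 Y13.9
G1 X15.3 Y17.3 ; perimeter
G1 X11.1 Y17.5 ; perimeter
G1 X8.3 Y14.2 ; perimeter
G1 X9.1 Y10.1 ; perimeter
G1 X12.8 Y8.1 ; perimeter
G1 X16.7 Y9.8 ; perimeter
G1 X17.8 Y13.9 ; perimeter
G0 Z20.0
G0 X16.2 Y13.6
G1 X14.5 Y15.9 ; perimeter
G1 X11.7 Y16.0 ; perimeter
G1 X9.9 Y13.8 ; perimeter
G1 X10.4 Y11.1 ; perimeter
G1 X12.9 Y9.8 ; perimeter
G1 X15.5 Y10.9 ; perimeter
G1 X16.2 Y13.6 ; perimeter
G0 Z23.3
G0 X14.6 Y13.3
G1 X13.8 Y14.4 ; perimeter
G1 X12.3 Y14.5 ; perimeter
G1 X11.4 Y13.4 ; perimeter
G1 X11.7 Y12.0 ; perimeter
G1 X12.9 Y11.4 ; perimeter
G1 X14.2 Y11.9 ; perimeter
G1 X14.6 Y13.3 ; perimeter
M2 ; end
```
solid part
  facet normal 0.0000 0.0000 -1.0000
    outer loop
      vertex 7.8 24.9 0.0
      vertex 19.1 24.5 0.0
      vertex 25.8 15.4 0.0
    endloop
  endfacet
  facet normal 0.0000 0.0000 -1.0000
    outer loop
      vertex 0.4 16.3 0.0
      vertex 7.8 24.9 0.0
      vertex 25.8 15.4 0.0
    endloop
  endfacet
  facet normal 0.0000 0.0000 -1.0000
    outer loop
      vertex 2.6 5.3 0.0
      vertex 0.4 16.3 0.0
      vertex 25.8 15.4 0.0
    endloop
  endfacet
  facet normal 0.0000 0.0000 -1.0000
    outer loop
      vertex 12.5 0.0 0.0
      vertex 2.6 5.3 0.0
      vertex 25.8 15.4 0.0
    endloop
  endfacet
  facet normal 0.0000 0.0000 -1.0000
    outer loop
      vertex 22.9 4.5 0.0
      vertex 12.5 0.0 0.0
      vertex 25.8 15.4 0.0
    endloop
  endfacet
  facet normal 0.7368 0.5425 0.4035
    outer loop
      vertex 25.8 15.4 0.0
      vertex 19.1 24.5 0.0
      vertex 13.0 13.0 26.6
    endloop
  endfacet
  facet normal 0.0324 0.9147 0.4029
    outer loop
      vertex 19.1 24.5 0.0
      vertex 7.8 24.9 0.0
      vertex 13.0 13.0 26.6
    endloop
  endfacet
  facet normal -0.6938 0.5970 0.4027
    outer loop
      vertex 7.8 24.9 0.0
      vertex 0.4 16.3 0.0
      vertex 13.0 13.0 26.6
    endloop
  endfacet
  facet normal -0.8975 -0.1795 0.4029
    outer loop
      vertex 0.4 16.3 0.0
      vertex 2.6 5.3 0.0
      vertex 13.0 13.0 26.6
    endloop
  endfacet
  facet normal -0.4320 -0.8070 0.4025
    outer loop
      vertex 2.6 5.3 0.0
      vertex 12.5 0.0 0.0
      vertex 13.0 13.0 26.6
    endloop
  endfacet
  facet normal 0.3633 -0.8397 0.4036
    outer loop
      vertex 12.5 0.0 0.0
      vertex 22.9 4.5 0.0
      vertex 13.0 13.0 26.6
    endloop
  endfacet
  facet normal 0.8839 -0.2352 0.4041
    outer loop
      vertex 22.9 4.5 0.0
      vertex 25.8 15.4 0.0
      vertex 13.0 13.0 26.6
    endloop
  endfacet
endsolid part

The G0 Z moves step by Δz≈3.3 mm. The G1 loops shrink linearly with z, so the solid tapers from its base footprint up to z≈26.6. Closing with a flat bottom cap and the tapered top and triangulating gives 12 facets — a regular 7-sided pyramid, base circumscribed radius ≈ 13 mm, apex at z ≈ 26.6 mm.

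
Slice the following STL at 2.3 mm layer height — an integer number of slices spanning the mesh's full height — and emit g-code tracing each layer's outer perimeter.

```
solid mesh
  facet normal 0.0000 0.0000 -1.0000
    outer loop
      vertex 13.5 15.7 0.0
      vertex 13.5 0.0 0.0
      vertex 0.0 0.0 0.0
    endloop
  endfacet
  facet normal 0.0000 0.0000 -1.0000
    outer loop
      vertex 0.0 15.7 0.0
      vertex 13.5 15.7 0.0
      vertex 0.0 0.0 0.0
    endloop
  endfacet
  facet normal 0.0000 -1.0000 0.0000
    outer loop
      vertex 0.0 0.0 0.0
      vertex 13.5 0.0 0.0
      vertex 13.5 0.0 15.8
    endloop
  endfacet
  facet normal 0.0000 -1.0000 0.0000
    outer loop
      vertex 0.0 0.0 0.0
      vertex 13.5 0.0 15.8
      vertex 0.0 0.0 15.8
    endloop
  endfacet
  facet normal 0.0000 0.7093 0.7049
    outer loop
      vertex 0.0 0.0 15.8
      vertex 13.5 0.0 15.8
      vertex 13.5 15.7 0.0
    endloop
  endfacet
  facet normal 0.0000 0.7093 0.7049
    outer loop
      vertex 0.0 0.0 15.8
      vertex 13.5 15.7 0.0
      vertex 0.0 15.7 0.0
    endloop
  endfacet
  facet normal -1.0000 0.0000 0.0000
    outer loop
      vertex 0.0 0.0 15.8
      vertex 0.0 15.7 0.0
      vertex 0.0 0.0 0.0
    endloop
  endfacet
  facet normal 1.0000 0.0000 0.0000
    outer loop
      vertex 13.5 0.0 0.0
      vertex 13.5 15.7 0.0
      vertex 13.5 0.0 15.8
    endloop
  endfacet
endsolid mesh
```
; perimeter-only toolpath
G21 ; units = mm
G90 ; absolute positioning
G28 ; home
; layer 1
G0 Z2.3
G0 X0.0 Y0.0
G1 X13.5 Y0.0
G1 X13.5 Y13.5
G1 X0.0 Y13.5
G1 X0.0 Y0.0
; layer 2
G0 Z4.5
G0 X0.0 Y0.0
G1 X13.5 Y0.0
G1 X13.5 Y11.2
G1 X0.0 Y11.2
G1 X0.0 Y0.0
; layer 3
G0 Z6.8
G0 X0.0 Y0.0
G1 X13.5 Y0.0
G1 X13.5 Y9.0
G1 X0.0 Y9.0
G1 X0.0 Y0.0
; layer 4
G0 Z9.0
G0 X0.0 Y0.0
G1 X13.5 Y0.0
G1 X13.5 Y6.7
G1 X0.0 Y6.7
G1 X0.0 Y0.0
; layer 5
G0 Z11.3
G0 X0.0 Y0.0
G1 X13.5 Y0.0
G1 X13.5 Y4.5
G1 X0.0 Y4.5
G1 X0.0 Y0.0
; layer 6
G0 Z13.5
G0 X0.0 Y0.0
G1 X13.5 Y0.0
G1 X13.5 Y2.2
G1 X0.0 Y2.2
G1 X0.0 Y0.0
M2 ; end

The solid is a wedge (ramp): 13.5 × 15.7 mm base, rising to 15.8 mm along the y=0 edge and sloping linearly to z=0 at y=15.7. Slicing at Δz = 2.3 mm — 7 equal slices spanning the solid's height, so layer i sits at z = i·h/7 — gives 6 non-empty perimeters. Each is a 4-segment closed polygon; G0 lifts to the layer z and rapids to the start vertex, then G1 traces the edges. The cross-section shrinks linearly with z (the slice at the apex is degenerate and omitted).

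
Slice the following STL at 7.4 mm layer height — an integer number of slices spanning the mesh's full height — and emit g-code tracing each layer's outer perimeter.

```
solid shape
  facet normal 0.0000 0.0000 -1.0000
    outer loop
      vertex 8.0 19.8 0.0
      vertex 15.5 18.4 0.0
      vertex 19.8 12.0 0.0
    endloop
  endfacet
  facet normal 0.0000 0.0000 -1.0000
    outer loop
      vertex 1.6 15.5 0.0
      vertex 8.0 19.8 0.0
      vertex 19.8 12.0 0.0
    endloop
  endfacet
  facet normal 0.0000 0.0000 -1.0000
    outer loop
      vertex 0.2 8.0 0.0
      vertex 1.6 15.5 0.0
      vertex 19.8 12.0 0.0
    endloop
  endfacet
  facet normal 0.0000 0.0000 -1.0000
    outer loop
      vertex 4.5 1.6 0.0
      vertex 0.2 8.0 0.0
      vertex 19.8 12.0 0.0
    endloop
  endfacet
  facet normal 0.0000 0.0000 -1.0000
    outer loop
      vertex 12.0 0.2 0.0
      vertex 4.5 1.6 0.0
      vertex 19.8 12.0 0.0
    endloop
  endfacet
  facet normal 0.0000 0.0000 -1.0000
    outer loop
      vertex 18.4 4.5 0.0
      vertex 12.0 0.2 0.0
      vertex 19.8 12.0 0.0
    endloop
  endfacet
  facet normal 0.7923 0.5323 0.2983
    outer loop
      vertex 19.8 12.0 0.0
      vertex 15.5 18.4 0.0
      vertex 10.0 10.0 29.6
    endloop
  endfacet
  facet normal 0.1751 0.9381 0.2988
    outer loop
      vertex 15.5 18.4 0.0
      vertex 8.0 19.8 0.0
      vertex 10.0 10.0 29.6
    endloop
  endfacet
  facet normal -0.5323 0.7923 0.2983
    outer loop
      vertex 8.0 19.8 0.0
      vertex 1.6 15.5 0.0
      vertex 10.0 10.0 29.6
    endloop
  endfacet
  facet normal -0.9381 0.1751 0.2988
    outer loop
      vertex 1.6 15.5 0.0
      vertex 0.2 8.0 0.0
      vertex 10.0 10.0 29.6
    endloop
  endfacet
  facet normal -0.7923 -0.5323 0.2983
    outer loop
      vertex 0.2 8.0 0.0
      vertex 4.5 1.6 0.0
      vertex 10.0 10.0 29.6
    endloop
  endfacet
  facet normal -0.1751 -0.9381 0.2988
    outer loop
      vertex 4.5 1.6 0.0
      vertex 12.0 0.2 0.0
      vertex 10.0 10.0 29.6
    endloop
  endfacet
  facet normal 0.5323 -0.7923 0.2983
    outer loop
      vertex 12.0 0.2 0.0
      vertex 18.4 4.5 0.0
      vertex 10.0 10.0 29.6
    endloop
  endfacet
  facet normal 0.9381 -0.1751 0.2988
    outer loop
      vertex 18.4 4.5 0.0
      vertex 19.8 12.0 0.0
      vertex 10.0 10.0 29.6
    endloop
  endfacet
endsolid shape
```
; perimeter-only toolpath
G21 ; units = mm
G90 ; absolute positioning
G28 ; home
; layer 1
G0 Z7.4
G0 X17.4 Y11.5
G1 X14.1 Y16.3
G1 X8.5 Y17.4
G1 X3.7 Y14.1
G1 X2.6 Y8.5
G1 X5.9 Y3.7
G1 X11.5 Y2.6
G1 X16.3 Y5.9
G1 X17.4 Y11.5
; layer 2
G0 Z14.8
G0 X14.9 Y11.0
G1 X12.8 Y14.2
G1 X9.0 Y14.9
G1 X5.8 Y12.8
G1 X5.1 Y9.0
G1 X7.2 Y5.8
G1 X11.0 Y5.1
G1 X14.2 Y7.2
G1 X14.9 Y11.0
; layer 3
G0 Z22.2
G0 X12.4 Y10.5
G1 X11.4 Y12.1
G1 X9.5 Y12.4
G1 X7.9 Y11.4
G1 X7.6 Y9.5
G1 X8.6 Y7.9
G1 X10.5 Y7.6
G1 X12.1 Y8.6
G1 X12.4 Y10.5
M2 ; end

The solid is a regular 8-sided pyramid, base circumscribed radius ≈ 10 mm, apex at z ≈ 29.6 mm. Slicing at Δz = 7.4 mm — 4 equal slices spanning the solid's height, so layer i sits at z = i·h/4 — gives 3 non-empty perimeters. Each is a 8-segment closed polygon; G0 lifts to the layer z and rapids to the start vertex, then G1 traces the edges. The cross-section shrinks linearly with z (the slice at the apex is degenerate and omitted).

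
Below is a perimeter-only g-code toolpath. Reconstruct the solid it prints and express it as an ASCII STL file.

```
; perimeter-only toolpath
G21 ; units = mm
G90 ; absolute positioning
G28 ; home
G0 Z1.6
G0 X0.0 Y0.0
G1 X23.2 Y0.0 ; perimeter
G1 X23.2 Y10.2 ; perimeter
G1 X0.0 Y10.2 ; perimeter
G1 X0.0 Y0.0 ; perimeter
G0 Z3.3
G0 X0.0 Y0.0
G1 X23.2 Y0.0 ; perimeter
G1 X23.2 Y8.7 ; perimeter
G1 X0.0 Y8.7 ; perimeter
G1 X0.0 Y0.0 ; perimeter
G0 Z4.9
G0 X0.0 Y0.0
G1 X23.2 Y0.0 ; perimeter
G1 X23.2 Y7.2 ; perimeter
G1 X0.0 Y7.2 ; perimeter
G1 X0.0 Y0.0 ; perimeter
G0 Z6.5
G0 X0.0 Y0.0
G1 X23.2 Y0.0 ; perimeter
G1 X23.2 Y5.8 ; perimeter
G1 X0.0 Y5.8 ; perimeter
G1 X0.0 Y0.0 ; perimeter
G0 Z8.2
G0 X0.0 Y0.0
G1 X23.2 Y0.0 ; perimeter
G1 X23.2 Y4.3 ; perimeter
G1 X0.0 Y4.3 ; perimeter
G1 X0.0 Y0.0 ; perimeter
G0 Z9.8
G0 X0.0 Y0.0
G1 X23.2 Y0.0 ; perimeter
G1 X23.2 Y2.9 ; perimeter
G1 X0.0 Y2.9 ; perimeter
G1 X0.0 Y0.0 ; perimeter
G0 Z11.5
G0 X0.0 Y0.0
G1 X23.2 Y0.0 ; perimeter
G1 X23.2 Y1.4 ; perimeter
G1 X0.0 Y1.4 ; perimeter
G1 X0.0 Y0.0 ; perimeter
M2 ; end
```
solid part
  facet normal 0.0000 0.0000 -1.0000
    outer loop
      vertex 23.2 11.6 0.0
      vertex 23.2 0.0 0.0
      vertex 0.0 0.0 0.0
    endloop
  endfacet
  facet normal 0.0000 0.0000 -1.0000
    outer loop
      vertex 0.0 11.6 0.0
      vertex 23.2 11.6 0.0
      vertex 0.0 0.0 0.0
    endloop
  endfacet
  facet normal 0.0000 -1.0000 0.0000
    outer loop
      vertex 0.0 0.0 0.0
      vertex 23.2 0.0 0.0
      vertex 23.2 0.0 13.1
    endloop
  endfacet
  facet normal 0.0000 -1.0000 0.0000
    outer loop
      vertex 0.0 0.0 0.0
      vertex 23.2 0.0 13.1
      vertex 0.0 0.0 13.1
    endloop
  endfacet
  facet normal 0.0000 0.7487 0.6629
    outer loop
      vertex 0.0 0.0 13.1
      vertex 23.2 0.0 13.1
      vertex 23.2 11.6 0.0
    endloop
  endfacet
  facet normal 0.0000 0.7487 0.6629
    outer loop
      vertex 0.0 0.0 13.1
      vertex 23.2 11.6 0.0
      vertex 0.0 11.6 0.0
    endloop
  endfacet
  facet normal -1.0000 0.0000 0.0000
    outer loop
      vertex 0.0 0.0 13.1
      vertex 0.0 11.6 0.0
      vertex 0.0 0.0 0.0
    endloop
  endfacet
  facet normal 1.0000 0.0000 0.0000
    outer loop
      vertex 23.2 0.0 0.0
      vertex 23.2 11.6 0.0
      vertex 23.2 0.0 13.1
    endloop
  endfacet
endsolid part

The G0 Z moves step by Δz≈1.6 mm. The G1 loops shrink linearly with z, so the solid tapers from its base footprint up to z≈13.1. Closing with a flat bottom cap and the tapered top and triangulating gives 8 facets — a wedge (ramp): 23.2 × 11.6 mm base, rising to 13.1 mm along the y=0 edge and sloping linearly to z=0 at y=11.6.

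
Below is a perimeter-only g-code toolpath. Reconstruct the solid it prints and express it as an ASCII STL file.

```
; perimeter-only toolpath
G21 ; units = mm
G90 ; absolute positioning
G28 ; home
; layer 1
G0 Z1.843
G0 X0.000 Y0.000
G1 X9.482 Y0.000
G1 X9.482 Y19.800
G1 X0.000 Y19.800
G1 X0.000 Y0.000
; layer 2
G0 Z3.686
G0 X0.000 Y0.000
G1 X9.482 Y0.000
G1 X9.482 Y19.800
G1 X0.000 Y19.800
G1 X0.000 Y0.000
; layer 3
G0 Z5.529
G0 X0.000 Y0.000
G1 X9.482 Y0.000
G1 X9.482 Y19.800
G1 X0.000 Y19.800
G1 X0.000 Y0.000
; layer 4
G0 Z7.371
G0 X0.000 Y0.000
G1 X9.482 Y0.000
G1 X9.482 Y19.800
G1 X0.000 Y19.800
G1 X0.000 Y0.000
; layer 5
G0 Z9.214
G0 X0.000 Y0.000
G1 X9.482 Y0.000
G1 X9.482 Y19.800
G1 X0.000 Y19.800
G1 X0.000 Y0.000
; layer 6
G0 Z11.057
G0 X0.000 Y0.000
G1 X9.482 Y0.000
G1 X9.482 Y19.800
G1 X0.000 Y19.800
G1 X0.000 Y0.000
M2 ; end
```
solid part
  facet normal 0.0000 0.0000 -1.0000
    outer loop
      vertex 9.482 19.800 0.000
      vertex 9.482 0.000 0.000
      vertex 0.000 0.000 0.000
    endloop
  endfacet
  facet normal 0.0000 0.0000 -1.0000
    outer loop
      vertex 0.000 19.800 0.000
      vertex 9.482 19.800 0.000
      vertex 0.000 0.000 0.000
    endloop
  endfacet
  facet normal 0.0000 0.0000 1.0000
    outer loop
      vertex 0.000 0.000 11.057
      vertex 9.482 0.000 11.057
      vertex 9.482 19.800 11.057
    endloop
  endfacet
  facet normal 0.0000 0.0000 1.0000
    outer loop
      vertex 0.000 0.000 11.057
      vertex 9.482 19.800 11.057
      vertex 0.000 19.800 11.057
    endloop
  endfacet
  facet normal 0.0000 -1.0000 0.0000
    outer loop
      vertex 0.000 0.000 0.000
      vertex 9.482 0.000 0.000
      vertex 9.482 0.000 11.057
    endloop
  endfacet
  facet normal 0.0000 -1.0000 0.0000
    outer loop
      vertex 0.000 0.000 0.000
      vertex 9.482 0.000 11.057
      vertex 0.000 0.000 11.057
    endloop
  endfacet
  facet normal 0.0000 1.0000 0.0000
    outer loop
      vertex 9.482 19.800 11.057
      vertex 9.482 19.800 0.000
      vertex 0.000 19.800 0.000
    endloop
  endfacet
  facet normal 0.0000 1.0000 0.0000
    outer loop
      vertex 0.000 19.800 11.057
      vertex 9.482 19.800 11.057
      vertex 0.000 19.800 0.000
    endloop
  endfacet
  facet normal -1.0000 0.0000 0.0000
    outer loop
      vertex 0.000 19.800 11.057
      vertex 0.000 19.800 0.000
      vertex 0.000 0.000 0.000
    endloop
  endfacet
  facet normal -1.0000 0.0000 0.0000
    outer loop
      vertex 0.000 0.000 11.057
      vertex 0.000 19.800 11.057
      vertex 0.000 0.000 0.000
    endloop
  endfacet
  facet normal 1.0000 0.0000 0.0000
    outer loop
      vertex 9.482 0.000 0.000
      vertex 9.482 19.800 0.000
      vertex 9.482 19.800 11.057
    endloop
  endfacet
  facet normal 1.0000 0.0000 0.0000
    outer loop
      vertex 9.482 0.000 0.000
      vertex 9.482 19.800 11.057
      vertex 9.482 0.000 11.057
    endloop
  endfacet
endsolid part

The G0 Z moves step by Δz≈1.843 mm. Every layer's G1 loop is the same polygon, so the solid is a straight extrusion of it from z=0 to z≈11.1. Closing with flat bottom and top caps and triangulating gives 12 facets — a rectangular box, roughly 9.48 × 19.8 mm footprint and 11.1 mm tall.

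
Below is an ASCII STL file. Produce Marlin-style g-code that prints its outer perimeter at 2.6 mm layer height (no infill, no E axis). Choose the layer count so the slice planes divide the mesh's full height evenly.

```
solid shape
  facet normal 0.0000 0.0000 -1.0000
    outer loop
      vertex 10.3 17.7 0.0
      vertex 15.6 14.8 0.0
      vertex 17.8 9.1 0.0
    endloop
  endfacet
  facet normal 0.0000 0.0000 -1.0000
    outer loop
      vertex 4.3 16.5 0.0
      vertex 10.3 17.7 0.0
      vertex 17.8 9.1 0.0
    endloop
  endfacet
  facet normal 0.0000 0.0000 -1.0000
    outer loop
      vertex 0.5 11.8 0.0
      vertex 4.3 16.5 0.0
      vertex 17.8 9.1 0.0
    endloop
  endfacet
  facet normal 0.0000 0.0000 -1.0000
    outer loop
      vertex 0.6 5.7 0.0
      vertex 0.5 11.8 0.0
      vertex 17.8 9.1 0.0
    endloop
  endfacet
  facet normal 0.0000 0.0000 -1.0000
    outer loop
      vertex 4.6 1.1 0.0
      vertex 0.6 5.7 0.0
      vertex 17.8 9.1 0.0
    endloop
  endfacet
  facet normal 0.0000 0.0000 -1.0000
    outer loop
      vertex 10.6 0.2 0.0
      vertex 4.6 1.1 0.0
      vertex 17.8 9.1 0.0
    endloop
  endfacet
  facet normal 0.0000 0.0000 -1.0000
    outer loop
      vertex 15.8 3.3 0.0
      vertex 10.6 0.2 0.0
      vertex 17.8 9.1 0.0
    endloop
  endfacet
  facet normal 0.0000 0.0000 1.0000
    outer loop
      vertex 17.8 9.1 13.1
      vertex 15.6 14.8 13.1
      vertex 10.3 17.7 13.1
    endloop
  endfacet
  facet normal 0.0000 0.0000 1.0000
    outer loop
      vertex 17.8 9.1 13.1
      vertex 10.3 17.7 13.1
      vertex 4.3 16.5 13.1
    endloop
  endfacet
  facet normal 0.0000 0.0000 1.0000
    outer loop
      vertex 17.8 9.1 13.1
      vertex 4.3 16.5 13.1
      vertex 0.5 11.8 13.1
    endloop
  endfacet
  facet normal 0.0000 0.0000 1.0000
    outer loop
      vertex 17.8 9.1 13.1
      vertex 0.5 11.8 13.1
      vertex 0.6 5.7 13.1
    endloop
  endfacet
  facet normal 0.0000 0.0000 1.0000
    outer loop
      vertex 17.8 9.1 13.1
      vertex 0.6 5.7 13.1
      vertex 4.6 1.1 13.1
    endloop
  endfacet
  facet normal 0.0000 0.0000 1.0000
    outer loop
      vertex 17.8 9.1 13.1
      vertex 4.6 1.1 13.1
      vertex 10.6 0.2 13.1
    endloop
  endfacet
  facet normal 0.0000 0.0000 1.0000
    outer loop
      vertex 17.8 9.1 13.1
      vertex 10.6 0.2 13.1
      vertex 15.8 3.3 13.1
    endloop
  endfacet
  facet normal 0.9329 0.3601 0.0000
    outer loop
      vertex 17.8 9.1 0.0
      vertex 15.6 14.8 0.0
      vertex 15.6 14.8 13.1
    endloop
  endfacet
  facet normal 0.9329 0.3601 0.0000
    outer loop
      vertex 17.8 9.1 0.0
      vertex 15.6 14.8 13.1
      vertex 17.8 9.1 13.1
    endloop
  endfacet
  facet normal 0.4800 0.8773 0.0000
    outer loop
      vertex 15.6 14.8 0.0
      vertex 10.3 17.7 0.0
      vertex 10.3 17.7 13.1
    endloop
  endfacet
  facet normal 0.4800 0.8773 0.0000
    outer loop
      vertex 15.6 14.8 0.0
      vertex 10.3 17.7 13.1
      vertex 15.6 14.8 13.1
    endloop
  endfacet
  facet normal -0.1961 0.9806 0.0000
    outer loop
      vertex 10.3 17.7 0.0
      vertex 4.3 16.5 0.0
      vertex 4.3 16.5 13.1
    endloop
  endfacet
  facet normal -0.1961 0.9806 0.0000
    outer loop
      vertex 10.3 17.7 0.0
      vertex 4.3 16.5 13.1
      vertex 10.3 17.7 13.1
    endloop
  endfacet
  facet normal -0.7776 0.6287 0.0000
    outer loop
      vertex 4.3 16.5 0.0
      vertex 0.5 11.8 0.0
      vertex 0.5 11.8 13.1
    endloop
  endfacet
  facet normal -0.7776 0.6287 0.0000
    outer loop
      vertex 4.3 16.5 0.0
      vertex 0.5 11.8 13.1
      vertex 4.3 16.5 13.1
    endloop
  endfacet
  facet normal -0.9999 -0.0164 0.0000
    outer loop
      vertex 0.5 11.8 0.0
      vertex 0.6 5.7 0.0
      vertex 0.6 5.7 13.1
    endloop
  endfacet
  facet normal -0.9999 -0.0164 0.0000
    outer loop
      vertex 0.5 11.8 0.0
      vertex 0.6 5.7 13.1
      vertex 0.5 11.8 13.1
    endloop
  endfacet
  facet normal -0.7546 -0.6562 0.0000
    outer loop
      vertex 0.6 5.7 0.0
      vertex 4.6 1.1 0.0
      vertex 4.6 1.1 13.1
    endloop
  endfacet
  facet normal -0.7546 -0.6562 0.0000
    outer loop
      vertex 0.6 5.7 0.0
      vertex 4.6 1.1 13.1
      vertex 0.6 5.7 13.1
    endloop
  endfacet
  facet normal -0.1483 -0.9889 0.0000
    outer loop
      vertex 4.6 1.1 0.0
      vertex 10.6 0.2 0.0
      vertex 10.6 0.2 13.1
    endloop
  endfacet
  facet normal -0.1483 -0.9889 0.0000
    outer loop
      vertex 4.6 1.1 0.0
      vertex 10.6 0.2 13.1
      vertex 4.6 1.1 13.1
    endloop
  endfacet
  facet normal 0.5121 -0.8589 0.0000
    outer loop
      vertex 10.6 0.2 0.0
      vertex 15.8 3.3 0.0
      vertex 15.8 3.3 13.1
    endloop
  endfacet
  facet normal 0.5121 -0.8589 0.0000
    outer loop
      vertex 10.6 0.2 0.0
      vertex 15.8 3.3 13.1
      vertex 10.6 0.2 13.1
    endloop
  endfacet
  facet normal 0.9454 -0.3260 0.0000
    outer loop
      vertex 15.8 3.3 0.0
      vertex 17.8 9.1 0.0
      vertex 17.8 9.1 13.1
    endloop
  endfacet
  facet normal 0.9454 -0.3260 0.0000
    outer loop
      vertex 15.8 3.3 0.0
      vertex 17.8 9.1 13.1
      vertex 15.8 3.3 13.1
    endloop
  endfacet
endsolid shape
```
; perimeter-only toolpath
G21 ; units = mm
G90 ; absolute positioning
G28 ; home
; layer 1
G0 Z2.6
G0 X17.8 Y9.1
G1 X15.6 Y14.8
G1 X10.3 Y17.7
G1 X4.3 Y16.5
G1 X0.5 Y11.8
G1 X0.6 Y5.7
G1 X4.6 Y1.1
G1 X10.6 Y0.2
G1 X15.8 Y3.3
G1 X17.8 Y9.1
; layer 2
G0 Z5.2
G0 X17.8 Y9.1
G1 X15.6 Y14.8
G1 X10.3 Y17.7
G1 X4.3 Y16.5
G1 X0.5 Y11.8
G1 X0.6 Y5.7
G1 X4.6 Y1.1
G1 X10.6 Y0.2
G1 X15.8 Y3.3
G1 X17.8 Y9.1
; layer 3
G0 Z7.9
G0 X17.8 Y9.1
G1 X15.6 Y14.8
G1 X10.3 Y17.7
G1 X4.3 Y16.5
G1 X0.5 Y11.8
G1 X0.6 Y5.7
G1 X4.6 Y1.1
G1 X10.6 Y0.2
G1 X15.8 Y3.3
G1 X17.8 Y9.1
; layer 4
G0 Z10.5
G0 X17.8 Y9.1
G1 X15.6 Y14.8
G1 X10.3 Y17.7
G1 X4.3 Y16.5
G1 X0.5 Y11.8
G1 X0.6 Y5.7
G1 X4.6 Y1.1
G1 X10.6 Y0.2
G1 X15.8 Y3.3
G1 X17.8 Y9.1
; layer 5
G0 Z13.1
G0 X17.8 Y9.1
G1 X15.6 Y14.8
G1 X10.3 Y17.7
G1 X4.3 Y16.5
G1 X0.5 Y11.8
G1 X0.6 Y5.7
G1 X4.6 Y1.1
G1 X10.6 Y0.2
G1 X15.8 Y3.3
G1 X17.8 Y9.1
M2 ; end

The solid is a regular 9-sided prism (a cylinder approximated with 9 flat sides), circumscribed radius ≈ 8.9 mm, height ≈ 13.1 mm. Slicing at Δz = 2.6 mm — 5 equal slices spanning the solid's height, so layer i sits at z = i·h/5 — gives 5 non-empty perimeters. Each is a 9-segment closed polygon; G0 lifts to the layer z and rapids to the start vertex, then G1 traces the edges.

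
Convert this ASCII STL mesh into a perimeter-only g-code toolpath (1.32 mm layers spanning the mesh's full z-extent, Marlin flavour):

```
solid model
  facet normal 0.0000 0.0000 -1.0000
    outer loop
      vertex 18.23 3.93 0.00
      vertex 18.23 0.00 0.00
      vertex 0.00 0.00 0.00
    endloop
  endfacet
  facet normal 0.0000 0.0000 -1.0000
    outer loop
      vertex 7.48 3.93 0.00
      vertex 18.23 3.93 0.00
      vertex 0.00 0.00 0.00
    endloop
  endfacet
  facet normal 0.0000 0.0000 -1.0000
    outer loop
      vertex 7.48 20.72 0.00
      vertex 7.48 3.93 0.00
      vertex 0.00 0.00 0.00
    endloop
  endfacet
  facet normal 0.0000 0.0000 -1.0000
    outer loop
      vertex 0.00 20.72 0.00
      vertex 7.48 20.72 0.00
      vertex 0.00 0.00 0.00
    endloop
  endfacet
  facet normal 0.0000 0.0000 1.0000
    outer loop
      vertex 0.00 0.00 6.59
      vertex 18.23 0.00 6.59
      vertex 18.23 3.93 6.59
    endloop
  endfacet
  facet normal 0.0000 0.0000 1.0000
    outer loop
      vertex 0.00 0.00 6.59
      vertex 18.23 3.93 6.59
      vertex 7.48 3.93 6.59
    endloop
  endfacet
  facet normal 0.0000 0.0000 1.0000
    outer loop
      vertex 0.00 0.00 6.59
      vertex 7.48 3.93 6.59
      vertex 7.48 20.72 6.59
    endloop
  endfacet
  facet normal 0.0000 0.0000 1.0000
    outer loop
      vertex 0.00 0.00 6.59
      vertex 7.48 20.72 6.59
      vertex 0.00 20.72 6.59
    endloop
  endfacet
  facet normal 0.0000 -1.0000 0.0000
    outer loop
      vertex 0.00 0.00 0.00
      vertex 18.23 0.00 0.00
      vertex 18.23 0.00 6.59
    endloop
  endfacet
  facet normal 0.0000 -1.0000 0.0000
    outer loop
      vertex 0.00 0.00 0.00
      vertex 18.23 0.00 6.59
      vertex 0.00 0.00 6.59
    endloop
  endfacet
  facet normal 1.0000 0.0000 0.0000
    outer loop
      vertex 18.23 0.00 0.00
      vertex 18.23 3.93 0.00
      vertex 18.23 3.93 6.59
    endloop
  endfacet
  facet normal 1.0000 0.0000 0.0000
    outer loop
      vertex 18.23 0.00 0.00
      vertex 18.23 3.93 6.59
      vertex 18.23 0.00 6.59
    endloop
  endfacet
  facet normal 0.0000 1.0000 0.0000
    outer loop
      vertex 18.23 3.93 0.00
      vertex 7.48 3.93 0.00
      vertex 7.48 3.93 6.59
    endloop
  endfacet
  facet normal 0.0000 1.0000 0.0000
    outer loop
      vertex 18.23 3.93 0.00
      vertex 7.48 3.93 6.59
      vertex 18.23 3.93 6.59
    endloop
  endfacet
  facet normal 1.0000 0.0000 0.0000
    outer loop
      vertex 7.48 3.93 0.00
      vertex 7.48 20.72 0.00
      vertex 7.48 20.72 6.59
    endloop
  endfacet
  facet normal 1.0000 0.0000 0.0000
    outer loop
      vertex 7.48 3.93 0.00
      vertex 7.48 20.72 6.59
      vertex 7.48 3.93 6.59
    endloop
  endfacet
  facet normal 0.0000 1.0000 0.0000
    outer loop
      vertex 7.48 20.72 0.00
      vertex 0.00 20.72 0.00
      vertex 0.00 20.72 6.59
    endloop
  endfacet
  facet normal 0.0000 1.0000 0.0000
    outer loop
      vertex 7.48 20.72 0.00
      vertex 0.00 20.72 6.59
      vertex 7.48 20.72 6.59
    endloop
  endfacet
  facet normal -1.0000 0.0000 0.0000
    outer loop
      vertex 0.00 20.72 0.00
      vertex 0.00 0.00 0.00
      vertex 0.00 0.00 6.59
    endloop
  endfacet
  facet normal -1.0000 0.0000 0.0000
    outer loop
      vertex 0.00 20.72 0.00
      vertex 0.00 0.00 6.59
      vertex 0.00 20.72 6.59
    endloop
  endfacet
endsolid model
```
; perimeter-only toolpath
G21 ; units = mm
G90 ; absolute positioning
G28 ; home
; layer 1
G0 Z1.32
G0 X0.00 Y0.00
G1 X18.23 Y0.00
G1 X18.23 Y3.93
G1 X7.48 Y3.93
G1 X7.48 Y20.72
G1 X0.00 Y20.72
G1 X0.00 Y0.00
; layer 2
G0 Z2.64
G0 X0.00 Y0.00
G1 X18.23 Y0.00
G1 X18.23 Y3.93
G1 X7.48 Y3.93
G1 X7.48 Y20.72
G1 X0.00 Y20.72
G1 X0.00 Y0.00
; layer 3
G0 Z3.95
G0 X0.00 Y0.00
G1 X18.23 Y0.00
G1 X18.23 Y3.93
G1 X7.48 Y3.93
G1 X7.48 Y20.72
G1 X0.00 Y20.72
G1 X0.00 Y0.00
; layer 4
G0 Z5.27
G0 X0.00 Y0.00
G1 X18.23 Y0.00
G1 X18.23 Y3.93
G1 X7.48 Y3.93
G1 X7.48 Y20.72
G1 X0.00 Y20.72
G1 X0.00 Y0.00
; layer 5
G0 Z6.59
G0 X0.00 Y0.00
G1 X18.23 Y0.00
G1 X18.23 Y3.93
G1 X7.48 Y3.93
G1 X7.48 Y20.72
G1 X0.00 Y20.72
G1 X0.00 Y0.00
M2 ; end

The solid is an L-shaped prism: outer 18.2 × 20.7 mm, arm thicknesses ≈ 3.93 mm (horizontal) and 7.48 mm (vertical), extruded 6.59 mm in z. Slicing at Δz = 1.32 mm — 5 equal slices spanning the solid's height, so layer i sits at z = i·h/5 — gives 5 non-empty perimeters. Each is a 6-segment closed polygon; G0 lifts to the layer z and rapids to the start vertex, then G1 traces the edges.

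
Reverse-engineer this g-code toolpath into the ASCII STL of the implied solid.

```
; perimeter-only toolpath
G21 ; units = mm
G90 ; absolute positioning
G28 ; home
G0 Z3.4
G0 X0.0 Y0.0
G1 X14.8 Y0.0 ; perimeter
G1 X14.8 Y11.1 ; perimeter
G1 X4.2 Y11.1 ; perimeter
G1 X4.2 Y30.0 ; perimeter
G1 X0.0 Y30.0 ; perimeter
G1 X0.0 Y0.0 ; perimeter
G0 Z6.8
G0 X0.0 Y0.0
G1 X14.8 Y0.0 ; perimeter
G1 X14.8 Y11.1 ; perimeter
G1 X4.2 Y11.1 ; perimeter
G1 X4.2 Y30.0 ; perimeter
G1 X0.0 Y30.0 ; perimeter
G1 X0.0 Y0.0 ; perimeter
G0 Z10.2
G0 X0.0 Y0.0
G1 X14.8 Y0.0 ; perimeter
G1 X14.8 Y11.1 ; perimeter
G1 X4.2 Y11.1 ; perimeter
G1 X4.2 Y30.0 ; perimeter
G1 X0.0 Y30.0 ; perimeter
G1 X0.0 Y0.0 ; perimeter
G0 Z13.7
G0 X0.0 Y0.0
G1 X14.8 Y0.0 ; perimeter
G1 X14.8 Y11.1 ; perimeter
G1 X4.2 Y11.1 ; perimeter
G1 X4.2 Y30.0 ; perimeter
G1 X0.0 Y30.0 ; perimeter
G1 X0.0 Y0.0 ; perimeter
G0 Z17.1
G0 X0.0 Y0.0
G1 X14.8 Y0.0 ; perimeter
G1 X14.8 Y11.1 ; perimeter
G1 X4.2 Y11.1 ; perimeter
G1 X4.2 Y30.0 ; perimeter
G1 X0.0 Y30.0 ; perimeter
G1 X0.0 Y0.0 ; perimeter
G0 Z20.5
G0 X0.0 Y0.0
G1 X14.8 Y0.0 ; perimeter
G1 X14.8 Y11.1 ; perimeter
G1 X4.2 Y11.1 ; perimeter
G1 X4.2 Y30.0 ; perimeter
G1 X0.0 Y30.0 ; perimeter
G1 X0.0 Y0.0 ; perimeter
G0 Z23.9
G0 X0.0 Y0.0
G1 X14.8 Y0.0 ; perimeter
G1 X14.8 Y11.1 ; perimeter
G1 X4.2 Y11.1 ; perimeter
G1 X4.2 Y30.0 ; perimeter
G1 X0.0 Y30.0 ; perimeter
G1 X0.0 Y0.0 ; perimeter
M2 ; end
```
solid part
  facet normal 0.0000 0.0000 -1.0000
    outer loop
      vertex 14.8 11.1 0.0
      vertex 14.8 0.0 0.0
      vertex 0.0 0.0 0.0
    endloop
  endfacet
  facet normal 0.0000 0.0000 -1.0000
    outer loop
      vertex 4.2 11.1 0.0
      vertex 14.8 11.1 0.0
      vertex 0.0 0.0 0.0
    endloop
  endfacet
  facet normal 0.0000 0.0000 -1.0000
    outer loop
      vertex 4.2 30.0 0.0
      vertex 4.2 11.1 0.0
      vertex 0.0 0.0 0.0
    endloop
  endfacet
  facet normal 0.0000 0.0000 -1.0000
    outer loop
      vertex 0.0 30.0 0.0
      vertex 4.2 30.0 0.0
      vertex 0.0 0.0 0.0
    endloop
  endfacet
  facet normal 0.0000 0.0000 1.0000
    outer loop
      vertex 0.0 0.0 23.9
      vertex 14.8 0.0 23.9
      vertex 14.8 11.1 23.9
    endloop
  endfacet
  facet normal 0.0000 0.0000 1.0000
    outer loop
      vertex 0.0 0.0 23.9
      vertex 14.8 11.1 23.9
      vertex 4.2 11.1 23.9
    endloop
  endfacet
  facet normal 0.0000 0.0000 1.0000
    outer loop
      vertex 0.0 0.0 23.9
      vertex 4.2 11.1 23.9
      vertex 4.2 30.0 23.9
    endloop
  endfacet
  facet normal 0.0000 0.0000 1.0000
    outer loop
      vertex 0.0 0.0 23.9
      vertex 4.2 30.0 23.9
      vertex 0.0 30.0 23.9
    endloop
  endfacet
  facet normal 0.0000 -1.0000 0.0000
    outer loop
      vertex 0.0 0.0 0.0
      vertex 14.8 0.0 0.0
      vertex 14.8 0.0 23.9
    endloop
  endfacet
  facet normal 0.0000 -1.0000 0.0000
    outer loop
      vertex 0.0 0.0 0.0
      vertex 14.8 0.0 23.9
      vertex 0.0 0.0 23.9
    endloop
  endfacet
  facet normal 1.0000 0.0000 0.0000
    outer loop
      vertex 14.8 0.0 0.0
      vertex 14.8 11.1 0.0
      vertex 14.8 11.1 23.9
    endloop
  endfacet
  facet normal 1.0000 0.0000 0.0000
    outer loop
      vertex 14.8 0.0 0.0
      vertex 14.8 11.1 23.9
      vertex 14.8 0.0 23.9
    endloop
  endfacet
  facet normal 0.0000 1.0000 0.0000
    outer loop
      vertex 14.8 11.1 0.0
      vertex 4.2 11.1 0.0
      vertex 4.2 11.1 23.9
    endloop
  endfacet
  facet normal 0.0000 1.0000 0.0000
    outer loop
      vertex 14.8 11.1 0.0
      vertex 4.2 11.1 23.9
      vertex 14.8 11.1 23.9
    endloop
  endfacet
  facet normal 1.0000 0.0000 0.0000
    outer loop
      vertex 4.2 11.1 0.0
      vertex 4.2 30.0 0.0
      vertex 4.2 30.0 23.9
    endloop
  endfacet
  facet normal 1.0000 0.0000 0.0000
    outer loop
      vertex 4.2 11.1 0.0
      vertex 4.2 30.0 23.9
      vertex 4.2 11.1 23.9
    endloop
  endfacet
  facet normal 0.0000 1.0000 0.0000
    outer loop
      vertex 4.2 30.0 0.0
      vertex 0.0 30.0 0.0
      vertex 0.0 30.0 23.9
    endloop
  endfacet
  facet normal 0.0000 1.0000 0.0000
    outer loop
      vertex 4.2 30.0 0.0
      vertex 0.0 30.0 23.9
      vertex 4.2 30.0 23.9
    endloop
  endfacet
  facet normal -1.0000 0.0000 0.0000
    outer loop
      vertex 0.0 30.0 0.0
      vertex 0.0 0.0 0.0
      vertex 0.0 0.0 23.9
    endloop
  endfacet
  facet normal -1.0000 0.0000 0.0000
    outer loop
      vertex 0.0 30.0 0.0
      vertex 0.0 0.0 23.9
      vertex 0.0 30.0 23.9
    endloop
  endfacet
endsolid part

The G0 Z moves step by Δz≈3.4 mm. Every layer's G1 loop is the same polygon, so the solid is a straight extrusion of it from z=0 to z≈23.9. Closing with flat bottom and top caps and triangulating gives 20 facets — an L-shaped prism: outer 14.8 × 30 mm, arm thicknesses ≈ 11.1 mm (horizontal) and 4.2 mm (vertical), extruded 23.9 mm in z.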